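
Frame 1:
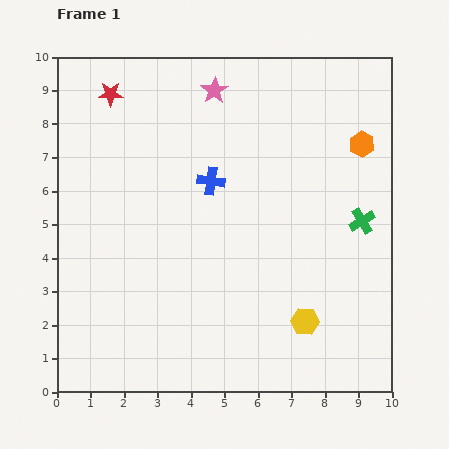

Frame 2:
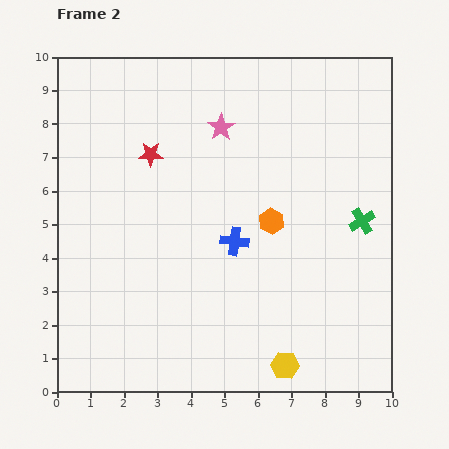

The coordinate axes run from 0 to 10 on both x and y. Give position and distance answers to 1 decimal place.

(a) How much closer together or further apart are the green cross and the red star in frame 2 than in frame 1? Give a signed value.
-1.8

Distance in frame 1: 8.4. Distance in frame 2: 6.6.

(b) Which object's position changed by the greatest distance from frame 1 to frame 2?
the orange hexagon

(moved 3.5; next 2.2)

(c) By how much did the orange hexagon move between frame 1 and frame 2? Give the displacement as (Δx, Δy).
(-2.7, -2.3)

The orange hexagon was at (9.1, 7.4) in frame 1 and (6.4, 5.1) in frame 2.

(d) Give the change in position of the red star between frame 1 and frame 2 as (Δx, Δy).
(1.2, -1.8)

The red star was at (1.6, 8.9) in frame 1 and (2.8, 7.1) in frame 2.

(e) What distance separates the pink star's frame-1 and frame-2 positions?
1.1

The pink star moved from (4.7, 9.0) to (4.9, 7.9), a distance of √(0.2² + 1.1²) ≈ 1.1.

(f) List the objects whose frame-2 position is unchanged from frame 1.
the green cross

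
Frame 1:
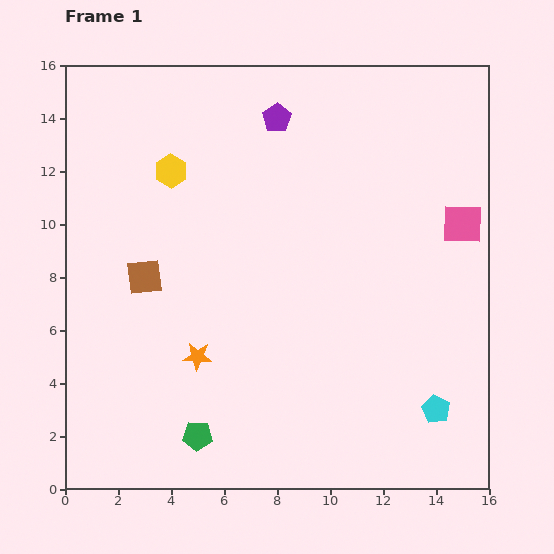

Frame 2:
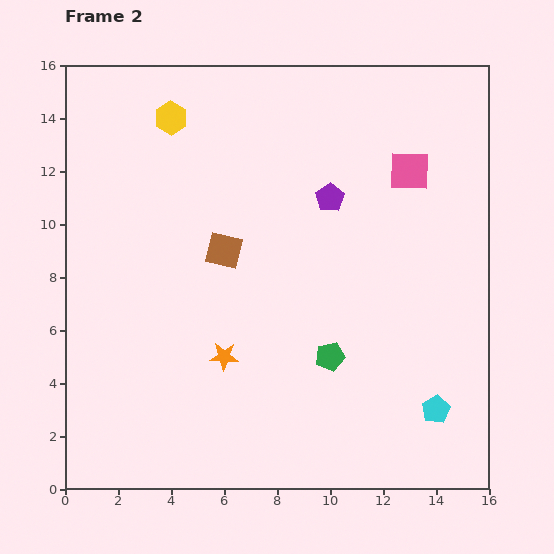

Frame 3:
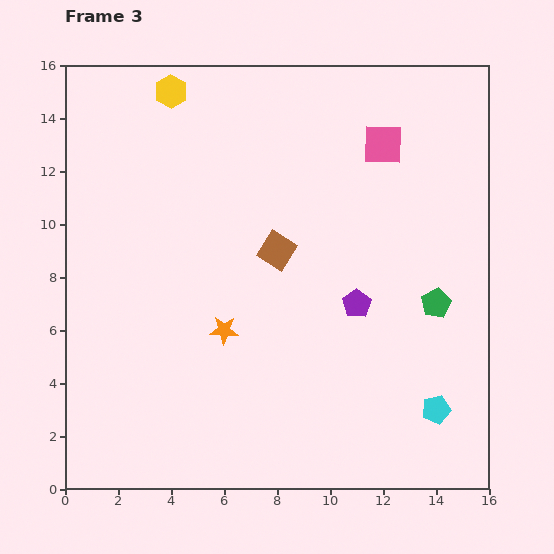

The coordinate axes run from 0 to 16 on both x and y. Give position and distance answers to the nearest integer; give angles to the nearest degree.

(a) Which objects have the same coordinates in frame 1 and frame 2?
the cyan pentagon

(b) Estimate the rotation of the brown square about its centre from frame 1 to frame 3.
38° clockwise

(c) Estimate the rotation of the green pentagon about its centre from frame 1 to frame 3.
31° counter-clockwise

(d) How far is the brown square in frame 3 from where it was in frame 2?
2

The brown square moved from (6, 9) to (8, 9), a distance of √(2² + 0²) ≈ 2.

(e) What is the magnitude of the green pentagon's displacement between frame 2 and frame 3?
4

The green pentagon moved from (10, 5) to (14, 7), a distance of √(4² + 2²) ≈ 4.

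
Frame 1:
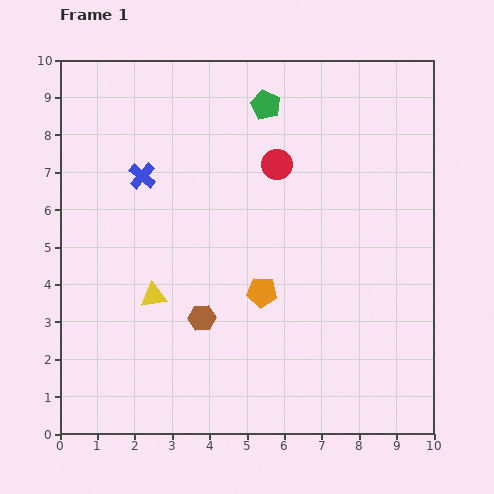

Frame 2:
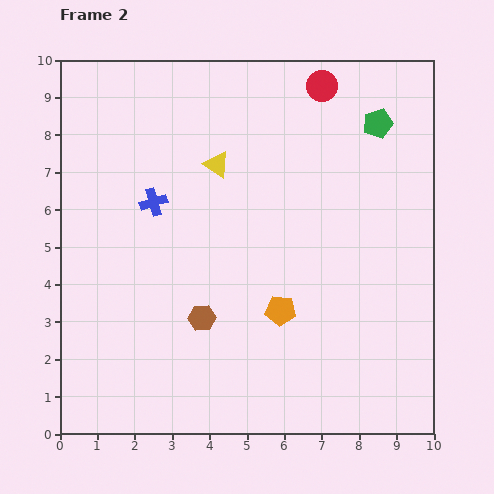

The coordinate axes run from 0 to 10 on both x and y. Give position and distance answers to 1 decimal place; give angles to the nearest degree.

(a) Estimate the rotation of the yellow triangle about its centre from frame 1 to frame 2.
42° clockwise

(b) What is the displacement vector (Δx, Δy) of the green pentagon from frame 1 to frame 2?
(3.0, -0.5)

The green pentagon was at (5.5, 8.8) in frame 1 and (8.5, 8.3) in frame 2.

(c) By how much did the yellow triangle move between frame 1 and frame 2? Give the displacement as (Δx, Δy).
(1.7, 3.5)

The yellow triangle was at (2.5, 3.7) in frame 1 and (4.2, 7.2) in frame 2.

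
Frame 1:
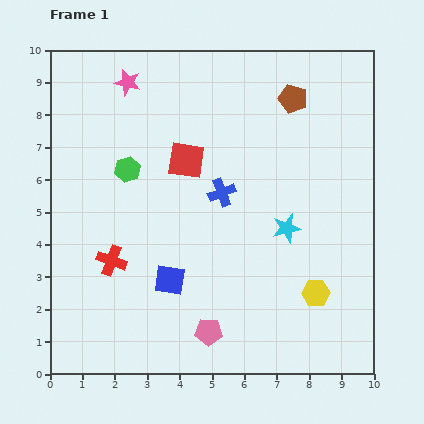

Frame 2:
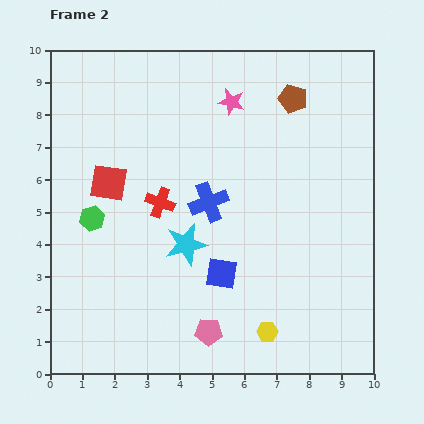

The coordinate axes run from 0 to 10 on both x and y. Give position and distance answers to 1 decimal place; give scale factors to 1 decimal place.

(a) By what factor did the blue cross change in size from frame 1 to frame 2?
1.4×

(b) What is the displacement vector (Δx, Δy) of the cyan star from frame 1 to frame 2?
(-3.1, -0.5)

The cyan star was at (7.3, 4.5) in frame 1 and (4.2, 4.0) in frame 2.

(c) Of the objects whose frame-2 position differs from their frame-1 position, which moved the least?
the blue cross

(moved 0.5)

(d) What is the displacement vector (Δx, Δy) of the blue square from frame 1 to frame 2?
(1.6, 0.2)

The blue square was at (3.7, 2.9) in frame 1 and (5.3, 3.1) in frame 2.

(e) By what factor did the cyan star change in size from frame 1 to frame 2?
1.5×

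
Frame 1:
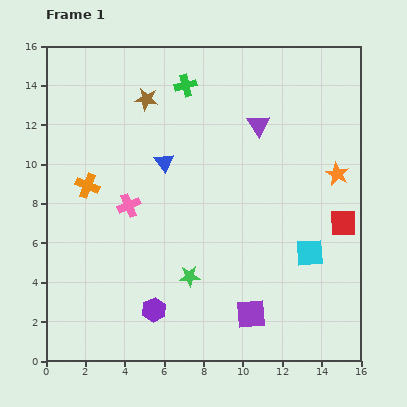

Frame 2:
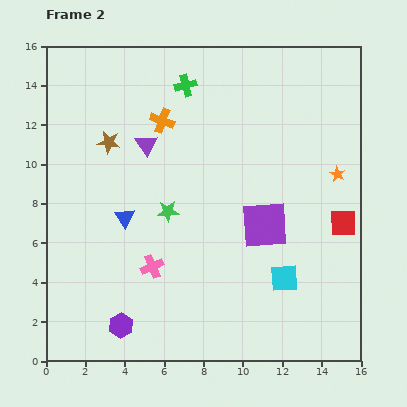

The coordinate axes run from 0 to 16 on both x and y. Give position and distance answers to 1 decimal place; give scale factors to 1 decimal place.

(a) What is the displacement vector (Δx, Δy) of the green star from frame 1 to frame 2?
(-1.1, 3.3)

The green star was at (7.3, 4.3) in frame 1 and (6.2, 7.6) in frame 2.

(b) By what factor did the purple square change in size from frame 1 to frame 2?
1.6×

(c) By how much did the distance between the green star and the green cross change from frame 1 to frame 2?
-3.2

Distance in frame 1: 9.7. Distance in frame 2: 6.5.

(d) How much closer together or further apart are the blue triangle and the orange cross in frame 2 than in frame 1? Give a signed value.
+1.2

Distance in frame 1: 4.1. Distance in frame 2: 5.3.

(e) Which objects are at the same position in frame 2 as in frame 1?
the green cross, the red square, the orange star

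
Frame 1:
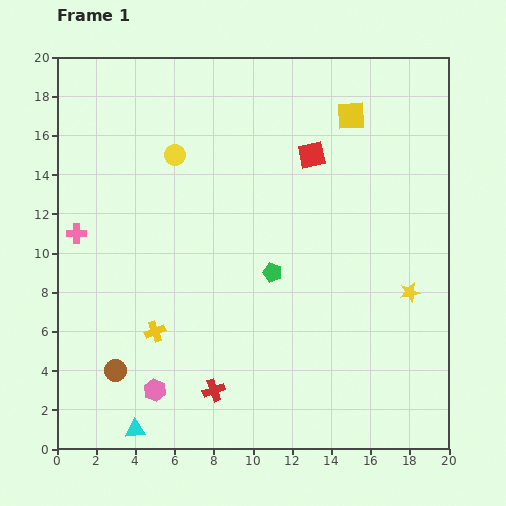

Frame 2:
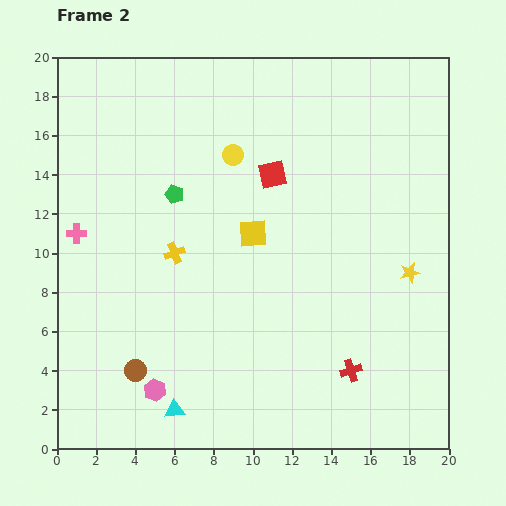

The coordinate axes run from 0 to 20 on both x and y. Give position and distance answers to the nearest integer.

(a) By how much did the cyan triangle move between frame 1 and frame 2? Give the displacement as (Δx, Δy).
(2, 1)

The cyan triangle was at (4, 1) in frame 1 and (6, 2) in frame 2.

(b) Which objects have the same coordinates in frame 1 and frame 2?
the pink cross, the pink hexagon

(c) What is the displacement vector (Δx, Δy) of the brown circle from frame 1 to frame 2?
(1, 0)

The brown circle was at (3, 4) in frame 1 and (4, 4) in frame 2.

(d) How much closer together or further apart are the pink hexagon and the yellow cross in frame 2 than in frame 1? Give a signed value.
+4

Distance in frame 1: 3. Distance in frame 2: 7.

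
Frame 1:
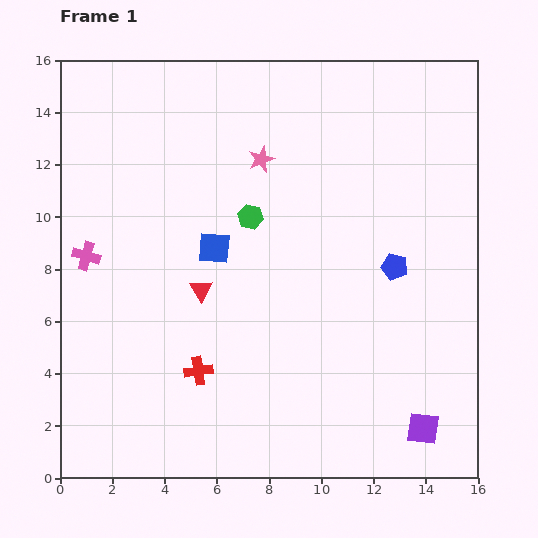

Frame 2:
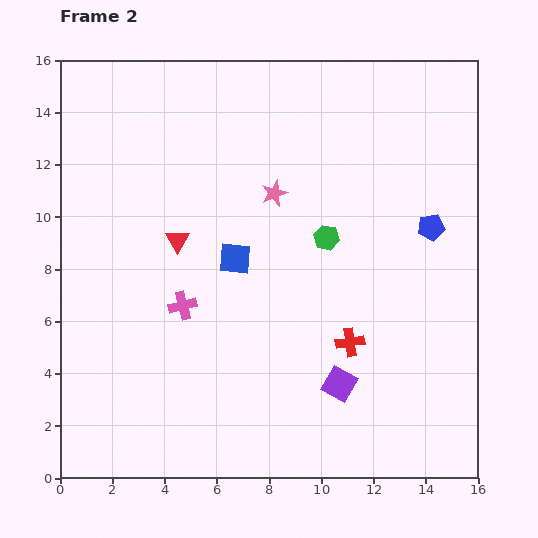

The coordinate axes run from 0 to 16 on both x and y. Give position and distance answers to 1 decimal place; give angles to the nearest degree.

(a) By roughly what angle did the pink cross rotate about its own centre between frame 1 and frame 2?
30° counter-clockwise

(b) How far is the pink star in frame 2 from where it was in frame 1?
1.4

The pink star moved from (7.7, 12.2) to (8.2, 10.9), a distance of √(0.5² + 1.3²) ≈ 1.4.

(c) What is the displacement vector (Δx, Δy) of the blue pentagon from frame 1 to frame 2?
(1.4, 1.5)

The blue pentagon was at (12.8, 8.1) in frame 1 and (14.2, 9.6) in frame 2.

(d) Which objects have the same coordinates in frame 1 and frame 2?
none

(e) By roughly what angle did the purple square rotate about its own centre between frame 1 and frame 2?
22° clockwise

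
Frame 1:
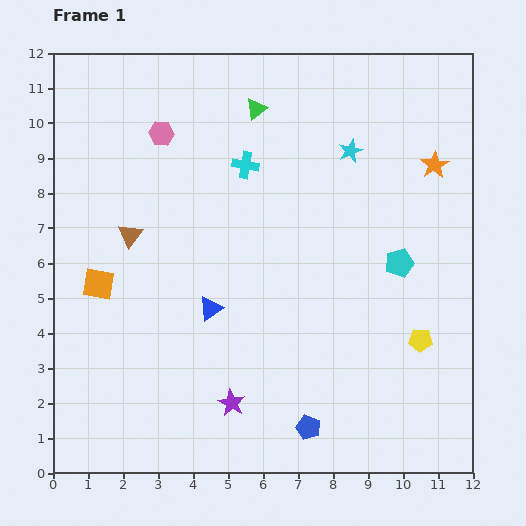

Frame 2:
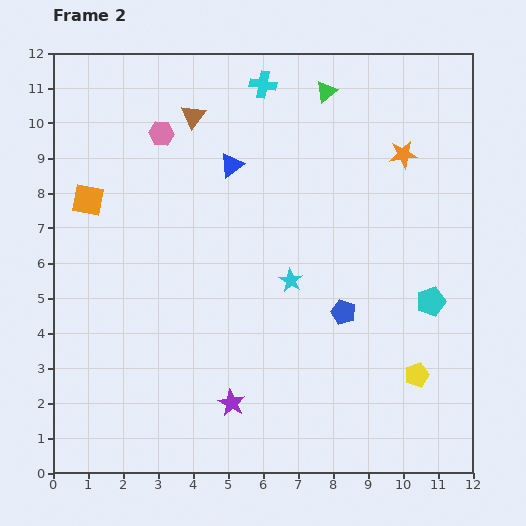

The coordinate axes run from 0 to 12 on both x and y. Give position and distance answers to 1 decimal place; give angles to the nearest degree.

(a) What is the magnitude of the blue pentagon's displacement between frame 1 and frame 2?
3.4

The blue pentagon moved from (7.3, 1.3) to (8.3, 4.6), a distance of √(1.0² + 3.3²) ≈ 3.4.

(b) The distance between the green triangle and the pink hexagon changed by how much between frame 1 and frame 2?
+2.1

Distance in frame 1: 2.8. Distance in frame 2: 4.9.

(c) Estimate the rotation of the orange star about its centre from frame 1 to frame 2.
23° clockwise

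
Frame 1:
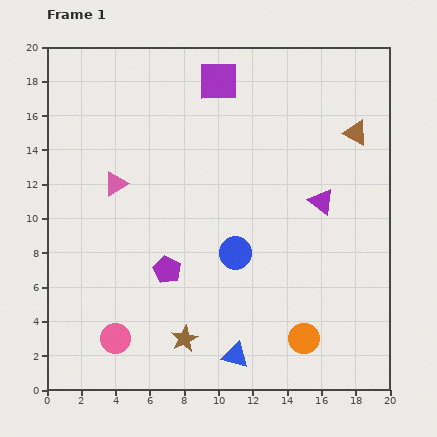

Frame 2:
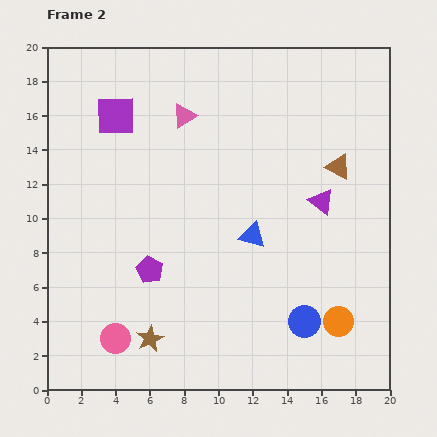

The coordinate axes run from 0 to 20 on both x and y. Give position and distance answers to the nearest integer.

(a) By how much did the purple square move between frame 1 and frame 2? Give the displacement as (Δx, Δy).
(-6, -2)

The purple square was at (10, 18) in frame 1 and (4, 16) in frame 2.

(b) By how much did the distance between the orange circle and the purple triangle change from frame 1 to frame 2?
-1

Distance in frame 1: 8. Distance in frame 2: 7.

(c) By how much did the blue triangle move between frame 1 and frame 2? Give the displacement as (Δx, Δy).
(1, 7)

The blue triangle was at (11, 2) in frame 1 and (12, 9) in frame 2.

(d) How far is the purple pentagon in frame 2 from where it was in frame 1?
1

The purple pentagon moved from (7, 7) to (6, 7), a distance of √(1² + 0²) ≈ 1.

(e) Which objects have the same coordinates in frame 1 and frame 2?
the purple triangle, the pink circle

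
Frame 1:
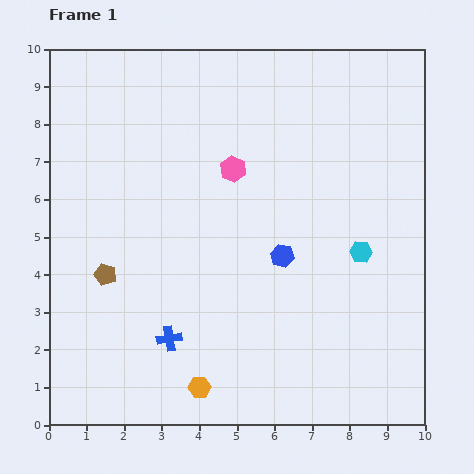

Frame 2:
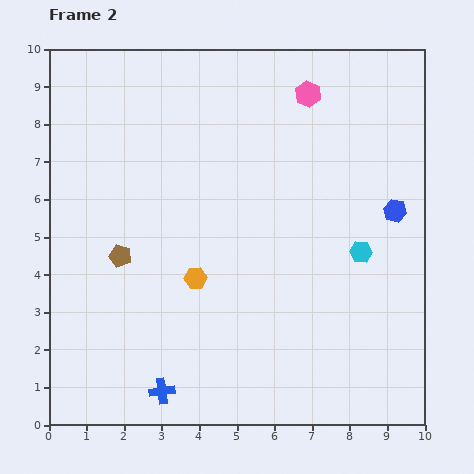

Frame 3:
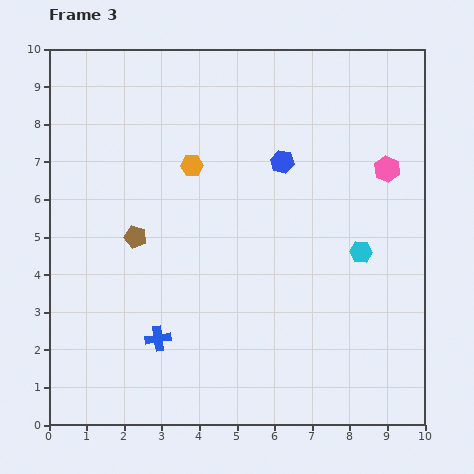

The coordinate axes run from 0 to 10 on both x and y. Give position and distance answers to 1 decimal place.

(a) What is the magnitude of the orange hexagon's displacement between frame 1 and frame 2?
2.9

The orange hexagon moved from (4.0, 1.0) to (3.9, 3.9), a distance of √(0.1² + 2.9²) ≈ 2.9.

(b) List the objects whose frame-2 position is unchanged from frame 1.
the cyan hexagon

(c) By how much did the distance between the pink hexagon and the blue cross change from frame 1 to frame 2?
+4.0

Distance in frame 1: 4.8. Distance in frame 2: 8.8.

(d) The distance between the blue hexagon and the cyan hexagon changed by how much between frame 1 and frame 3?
+1.1

Distance in frame 1: 2.1. Distance in frame 3: 3.2.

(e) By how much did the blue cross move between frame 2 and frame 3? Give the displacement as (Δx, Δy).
(-0.1, 1.4)

The blue cross was at (3.0, 0.9) in frame 2 and (2.9, 2.3) in frame 3.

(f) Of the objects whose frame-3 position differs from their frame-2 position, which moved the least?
the brown pentagon

(moved 0.6)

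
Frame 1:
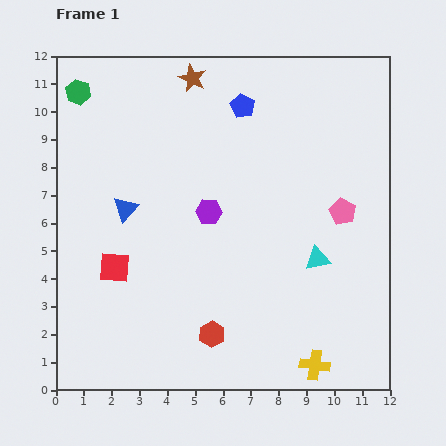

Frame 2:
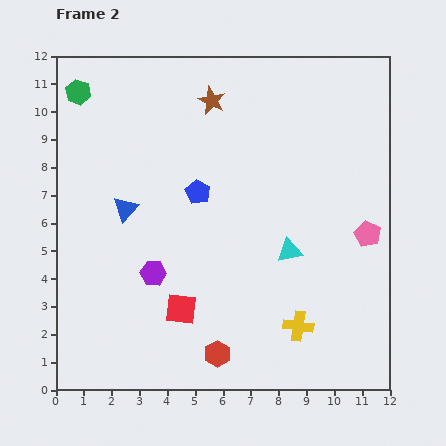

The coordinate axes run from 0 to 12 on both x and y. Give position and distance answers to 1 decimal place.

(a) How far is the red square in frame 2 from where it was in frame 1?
2.8

The red square moved from (2.1, 4.4) to (4.5, 2.9), a distance of √(2.4² + 1.5²) ≈ 2.8.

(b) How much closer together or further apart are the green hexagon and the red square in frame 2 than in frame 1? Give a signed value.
+2.2

Distance in frame 1: 6.4. Distance in frame 2: 8.6.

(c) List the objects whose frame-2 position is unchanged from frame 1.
the blue triangle, the green hexagon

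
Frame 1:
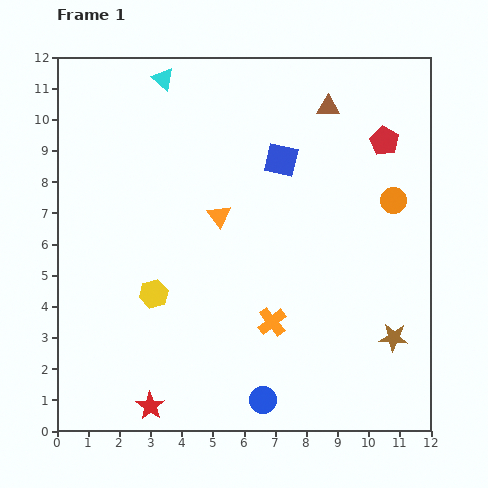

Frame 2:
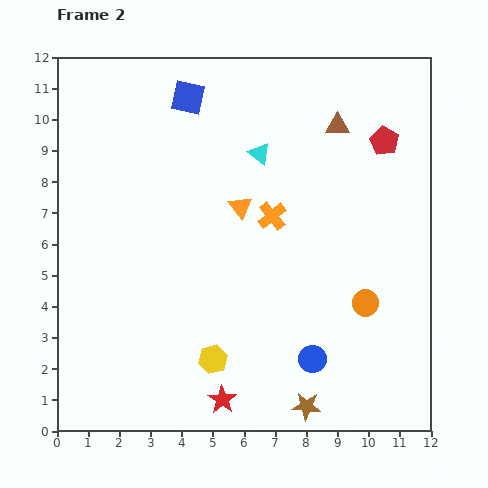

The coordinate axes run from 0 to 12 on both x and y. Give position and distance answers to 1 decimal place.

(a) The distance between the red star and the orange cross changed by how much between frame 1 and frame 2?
+1.4

Distance in frame 1: 4.7. Distance in frame 2: 6.1.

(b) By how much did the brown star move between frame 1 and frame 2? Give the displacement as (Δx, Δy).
(-2.8, -2.2)

The brown star was at (10.8, 3.0) in frame 1 and (8.0, 0.8) in frame 2.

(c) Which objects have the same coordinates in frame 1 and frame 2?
the red pentagon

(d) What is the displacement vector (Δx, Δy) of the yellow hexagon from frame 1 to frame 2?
(1.9, -2.1)

The yellow hexagon was at (3.1, 4.4) in frame 1 and (5.0, 2.3) in frame 2.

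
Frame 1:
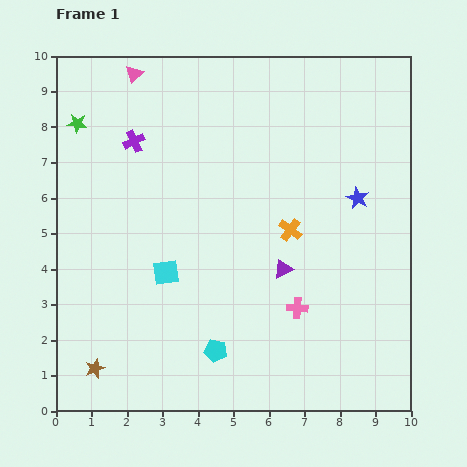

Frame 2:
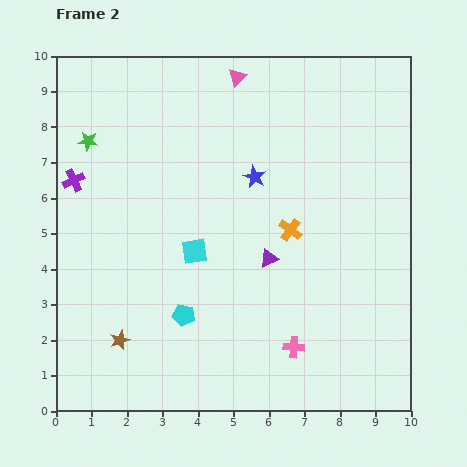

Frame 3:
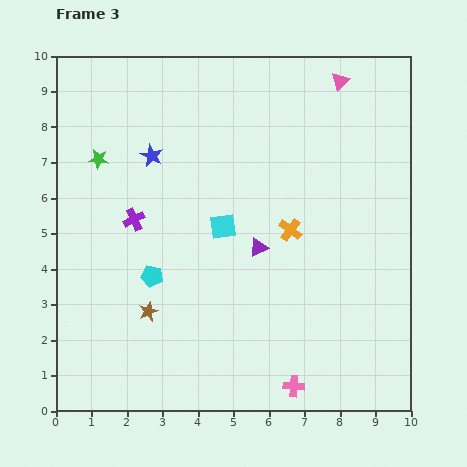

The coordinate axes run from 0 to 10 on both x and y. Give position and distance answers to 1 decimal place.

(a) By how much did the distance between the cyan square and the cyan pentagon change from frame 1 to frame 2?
-0.8

Distance in frame 1: 2.6. Distance in frame 2: 1.8.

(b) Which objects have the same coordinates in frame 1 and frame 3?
the orange cross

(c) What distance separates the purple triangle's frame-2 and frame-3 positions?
0.4

The purple triangle moved from (6.0, 4.3) to (5.7, 4.6), a distance of √(0.3² + 0.3²) ≈ 0.4.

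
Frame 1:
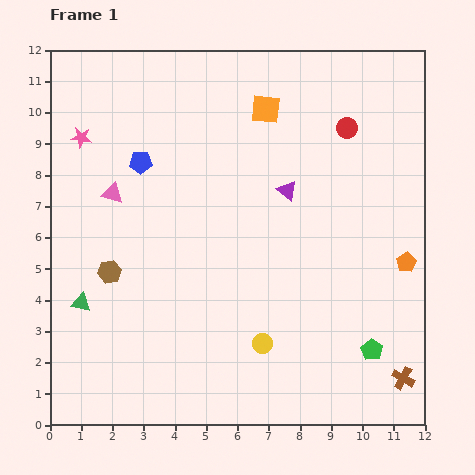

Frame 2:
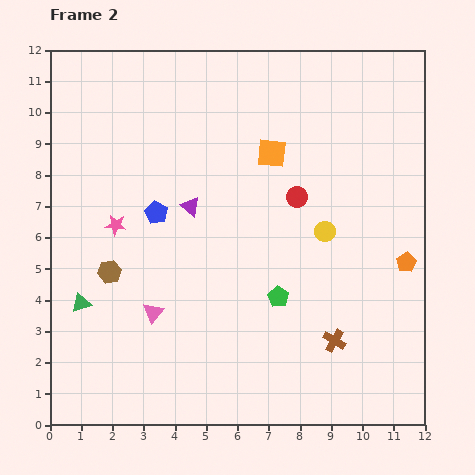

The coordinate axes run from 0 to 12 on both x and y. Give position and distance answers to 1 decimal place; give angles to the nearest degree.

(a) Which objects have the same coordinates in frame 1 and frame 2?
the orange pentagon, the brown hexagon, the green triangle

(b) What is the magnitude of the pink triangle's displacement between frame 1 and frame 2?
4.0

The pink triangle moved from (2.0, 7.4) to (3.3, 3.6), a distance of √(1.3² + 3.8²) ≈ 4.0.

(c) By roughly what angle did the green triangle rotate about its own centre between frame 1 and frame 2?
30° counter-clockwise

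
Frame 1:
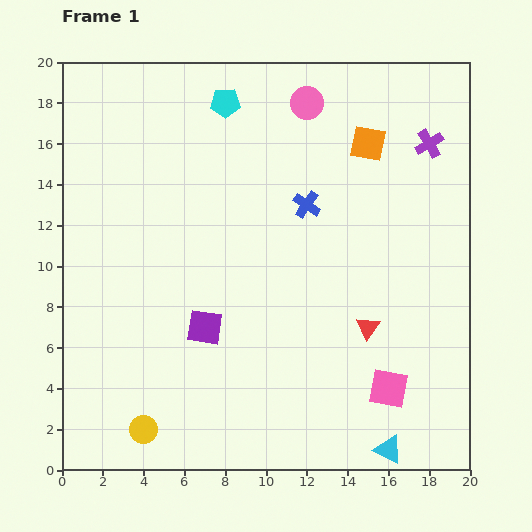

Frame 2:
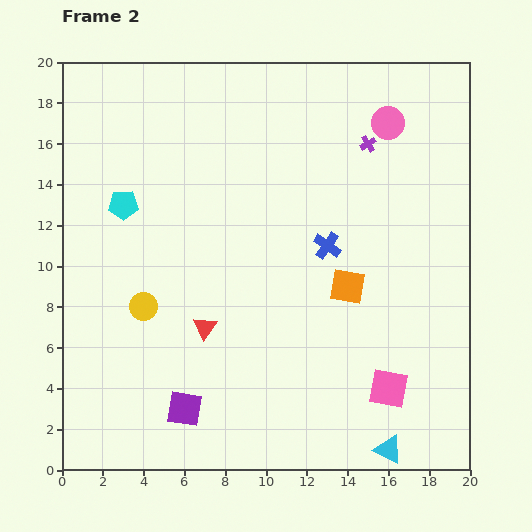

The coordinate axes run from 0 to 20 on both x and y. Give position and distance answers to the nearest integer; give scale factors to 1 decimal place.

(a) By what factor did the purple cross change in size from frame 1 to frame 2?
0.6×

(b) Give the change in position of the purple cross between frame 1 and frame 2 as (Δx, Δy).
(-3, 0)

The purple cross was at (18, 16) in frame 1 and (15, 16) in frame 2.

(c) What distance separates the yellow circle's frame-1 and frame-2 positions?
6

The yellow circle moved from (4, 2) to (4, 8), a distance of √(0² + 6²) ≈ 6.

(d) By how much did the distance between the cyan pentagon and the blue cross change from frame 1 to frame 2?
+4

Distance in frame 1: 6. Distance in frame 2: 10.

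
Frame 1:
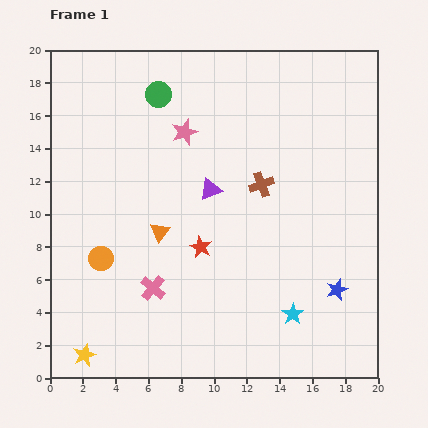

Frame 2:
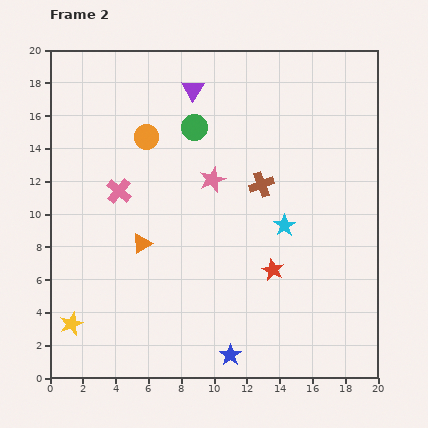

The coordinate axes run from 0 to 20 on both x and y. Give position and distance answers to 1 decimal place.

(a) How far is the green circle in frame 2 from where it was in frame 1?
3.0

The green circle moved from (6.6, 17.3) to (8.8, 15.3), a distance of √(2.2² + 2.0²) ≈ 3.0.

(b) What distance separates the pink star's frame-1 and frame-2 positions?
3.4

The pink star moved from (8.2, 15.0) to (9.9, 12.1), a distance of √(1.7² + 2.9²) ≈ 3.4.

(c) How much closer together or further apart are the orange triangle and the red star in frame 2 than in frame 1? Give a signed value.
+5.5

Distance in frame 1: 2.7. Distance in frame 2: 8.2.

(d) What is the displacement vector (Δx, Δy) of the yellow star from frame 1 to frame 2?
(-0.8, 1.9)

The yellow star was at (2.1, 1.4) in frame 1 and (1.3, 3.3) in frame 2.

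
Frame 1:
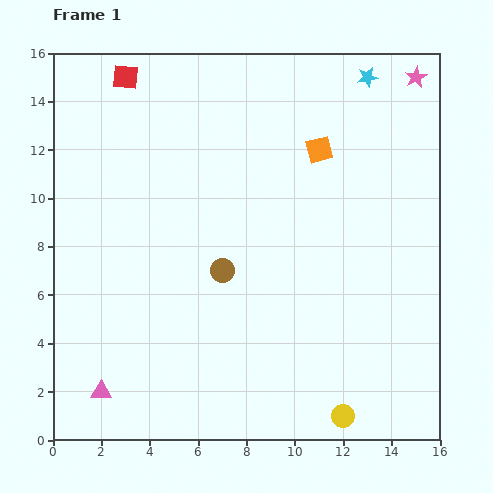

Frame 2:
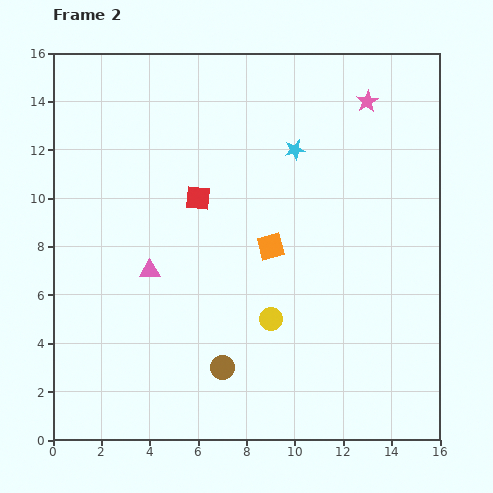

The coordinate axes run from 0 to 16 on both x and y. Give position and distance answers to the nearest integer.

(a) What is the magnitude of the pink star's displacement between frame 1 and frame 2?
2

The pink star moved from (15, 15) to (13, 14), a distance of √(2² + 1²) ≈ 2.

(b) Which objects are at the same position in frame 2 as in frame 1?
none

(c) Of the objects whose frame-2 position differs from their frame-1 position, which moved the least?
the pink star

(moved 2)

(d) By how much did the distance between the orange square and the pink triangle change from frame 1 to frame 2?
-8

Distance in frame 1: 13. Distance in frame 2: 5.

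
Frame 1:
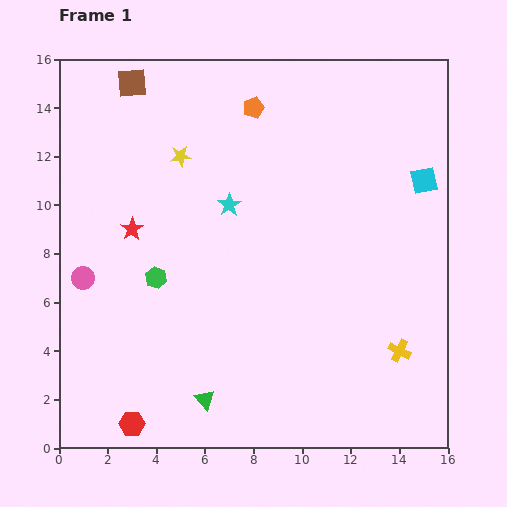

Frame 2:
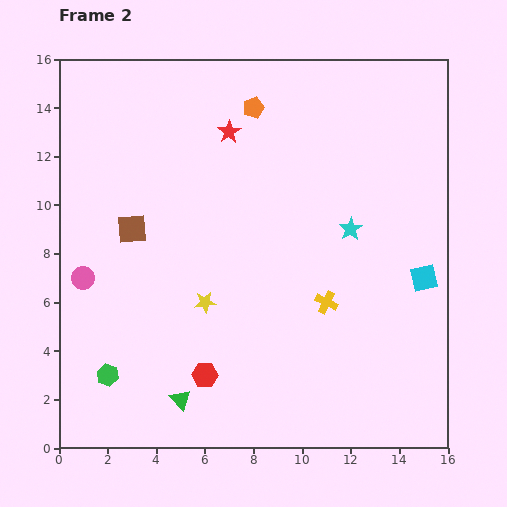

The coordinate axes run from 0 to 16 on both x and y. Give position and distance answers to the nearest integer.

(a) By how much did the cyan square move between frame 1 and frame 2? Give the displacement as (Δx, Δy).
(0, -4)

The cyan square was at (15, 11) in frame 1 and (15, 7) in frame 2.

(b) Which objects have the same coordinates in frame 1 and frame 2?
the orange pentagon, the pink circle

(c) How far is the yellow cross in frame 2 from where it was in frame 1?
4

The yellow cross moved from (14, 4) to (11, 6), a distance of √(3² + 2²) ≈ 4.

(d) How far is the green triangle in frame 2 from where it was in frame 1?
1

The green triangle moved from (6, 2) to (5, 2), a distance of √(1² + 0²) ≈ 1.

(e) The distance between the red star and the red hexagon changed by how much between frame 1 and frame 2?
+2

Distance in frame 1: 8. Distance in frame 2: 10.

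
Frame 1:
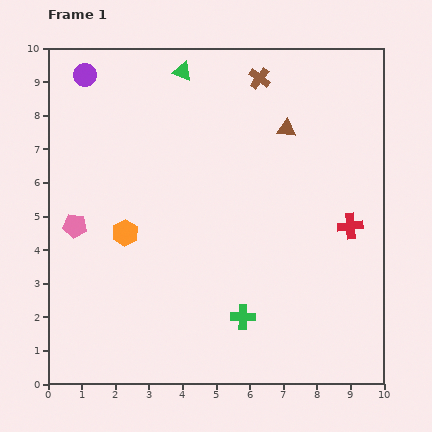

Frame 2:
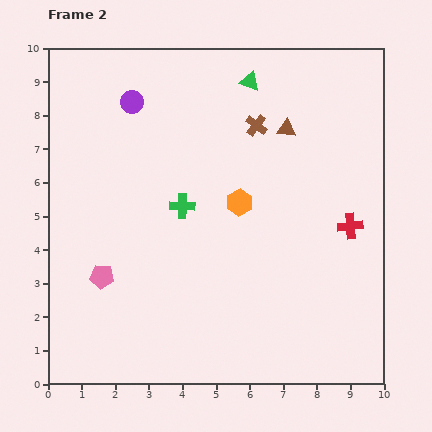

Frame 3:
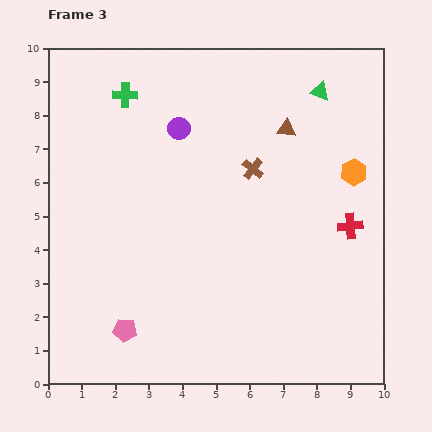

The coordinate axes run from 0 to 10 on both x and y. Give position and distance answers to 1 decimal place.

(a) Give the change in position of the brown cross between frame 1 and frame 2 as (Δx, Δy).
(-0.1, -1.4)

The brown cross was at (6.3, 9.1) in frame 1 and (6.2, 7.7) in frame 2.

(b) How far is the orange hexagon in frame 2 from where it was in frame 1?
3.5

The orange hexagon moved from (2.3, 4.5) to (5.7, 5.4), a distance of √(3.4² + 0.9²) ≈ 3.5.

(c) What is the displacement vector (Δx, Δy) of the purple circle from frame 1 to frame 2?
(1.4, -0.8)

The purple circle was at (1.1, 9.2) in frame 1 and (2.5, 8.4) in frame 2.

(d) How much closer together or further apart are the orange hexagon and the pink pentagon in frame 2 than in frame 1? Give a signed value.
+3.2

Distance in frame 1: 1.5. Distance in frame 2: 4.7.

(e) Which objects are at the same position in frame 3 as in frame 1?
the brown triangle, the red cross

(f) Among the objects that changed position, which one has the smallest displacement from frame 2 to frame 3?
the brown cross

(moved 1.3)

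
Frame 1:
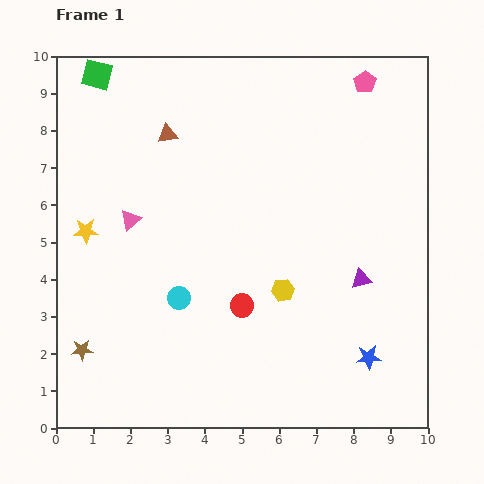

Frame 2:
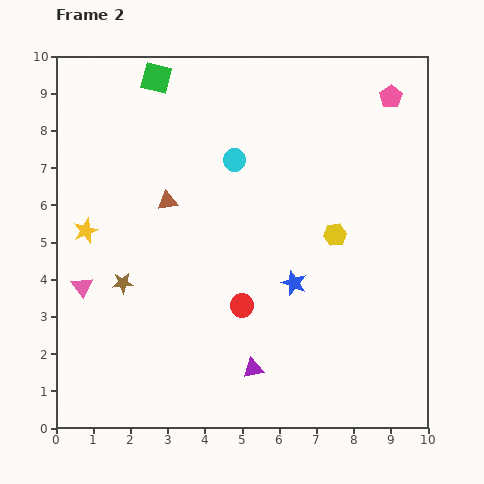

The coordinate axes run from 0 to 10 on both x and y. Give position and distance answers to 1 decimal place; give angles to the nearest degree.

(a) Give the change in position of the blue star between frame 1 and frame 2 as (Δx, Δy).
(-2.0, 2.0)

The blue star was at (8.4, 1.9) in frame 1 and (6.4, 3.9) in frame 2.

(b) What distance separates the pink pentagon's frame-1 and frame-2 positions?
0.8

The pink pentagon moved from (8.3, 9.3) to (9.0, 8.9), a distance of √(0.7² + 0.4²) ≈ 0.8.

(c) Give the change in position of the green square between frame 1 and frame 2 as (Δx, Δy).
(1.6, -0.1)

The green square was at (1.1, 9.5) in frame 1 and (2.7, 9.4) in frame 2.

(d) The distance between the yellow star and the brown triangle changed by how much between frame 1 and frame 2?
-1.1

Distance in frame 1: 3.4. Distance in frame 2: 2.3.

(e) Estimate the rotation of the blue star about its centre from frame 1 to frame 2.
27° clockwise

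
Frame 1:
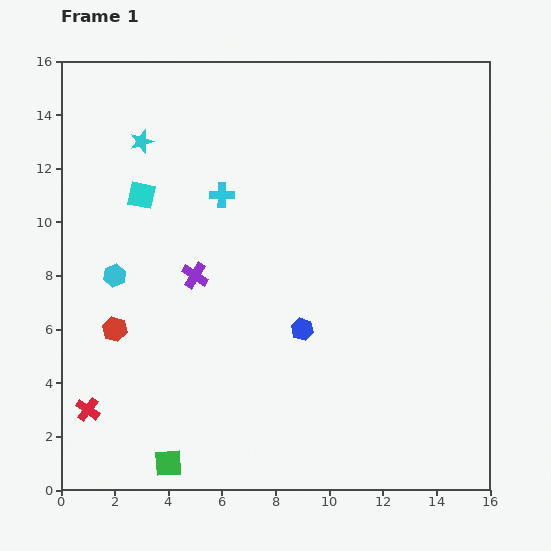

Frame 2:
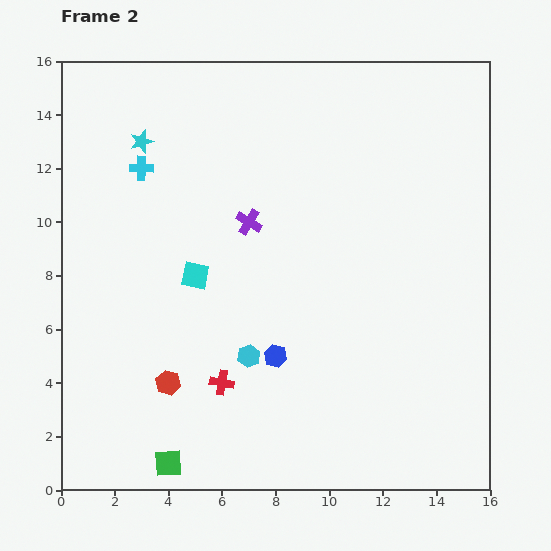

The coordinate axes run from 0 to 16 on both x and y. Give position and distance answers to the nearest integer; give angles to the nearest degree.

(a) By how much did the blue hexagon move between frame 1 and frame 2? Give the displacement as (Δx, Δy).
(-1, -1)

The blue hexagon was at (9, 6) in frame 1 and (8, 5) in frame 2.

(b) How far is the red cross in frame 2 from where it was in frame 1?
5

The red cross moved from (1, 3) to (6, 4), a distance of √(5² + 1²) ≈ 5.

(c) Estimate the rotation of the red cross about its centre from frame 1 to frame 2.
27° counter-clockwise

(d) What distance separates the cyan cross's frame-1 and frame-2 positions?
3

The cyan cross moved from (6, 11) to (3, 12), a distance of √(3² + 1²) ≈ 3.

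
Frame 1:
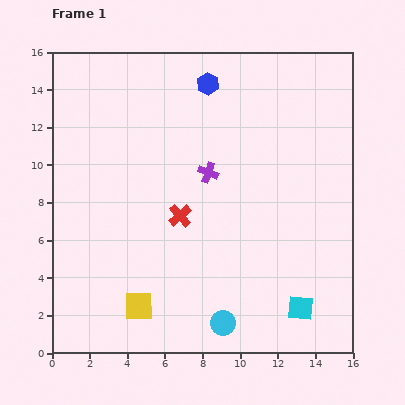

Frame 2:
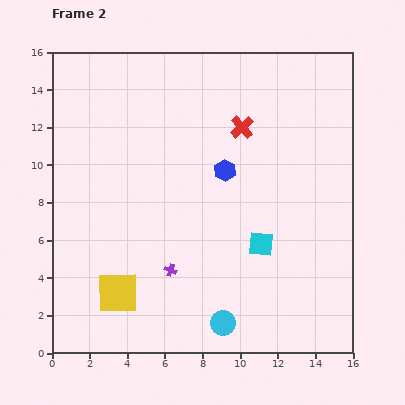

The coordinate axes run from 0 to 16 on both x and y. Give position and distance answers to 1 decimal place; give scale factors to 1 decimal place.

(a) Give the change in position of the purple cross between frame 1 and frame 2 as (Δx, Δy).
(-2.0, -5.2)

The purple cross was at (8.3, 9.6) in frame 1 and (6.3, 4.4) in frame 2.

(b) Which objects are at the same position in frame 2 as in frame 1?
the cyan circle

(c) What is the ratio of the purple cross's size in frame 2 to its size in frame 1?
0.6×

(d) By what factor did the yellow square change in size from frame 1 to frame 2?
1.4×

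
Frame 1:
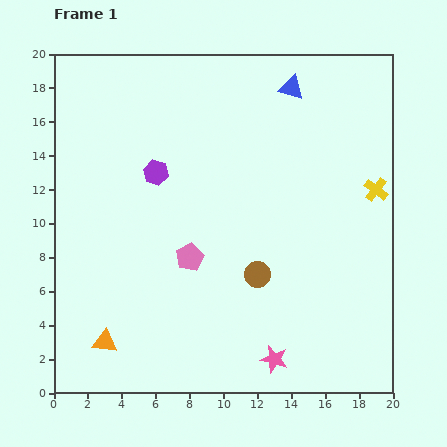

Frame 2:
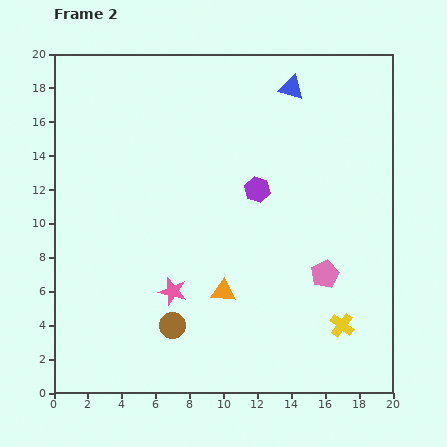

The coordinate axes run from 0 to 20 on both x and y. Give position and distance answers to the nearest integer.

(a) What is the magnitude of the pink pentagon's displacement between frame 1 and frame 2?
8

The pink pentagon moved from (8, 8) to (16, 7), a distance of √(8² + 1²) ≈ 8.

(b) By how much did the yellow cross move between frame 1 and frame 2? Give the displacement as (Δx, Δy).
(-2, -8)

The yellow cross was at (19, 12) in frame 1 and (17, 4) in frame 2.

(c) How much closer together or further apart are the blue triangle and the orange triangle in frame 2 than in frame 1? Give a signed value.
-6

Distance in frame 1: 19. Distance in frame 2: 13.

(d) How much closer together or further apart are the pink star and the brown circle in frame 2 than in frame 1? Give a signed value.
-3

Distance in frame 1: 5. Distance in frame 2: 2.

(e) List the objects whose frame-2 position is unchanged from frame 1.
the blue triangle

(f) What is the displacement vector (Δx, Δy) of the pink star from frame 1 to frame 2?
(-6, 4)

The pink star was at (13, 2) in frame 1 and (7, 6) in frame 2.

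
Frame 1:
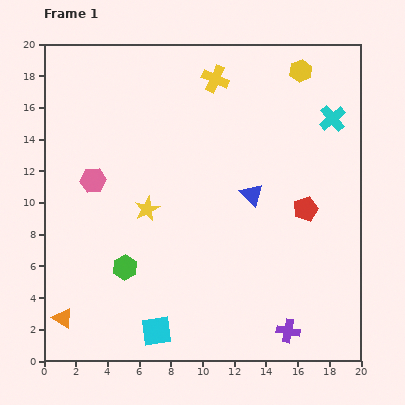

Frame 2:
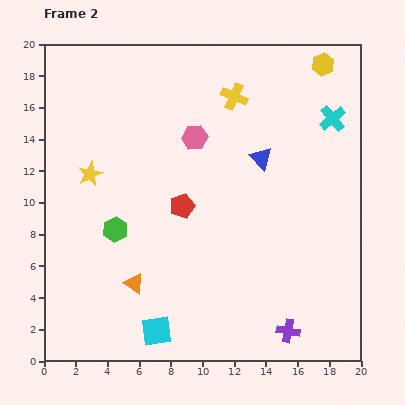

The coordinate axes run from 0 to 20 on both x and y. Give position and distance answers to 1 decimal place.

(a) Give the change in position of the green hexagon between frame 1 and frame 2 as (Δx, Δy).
(-0.6, 2.4)

The green hexagon was at (5.1, 5.9) in frame 1 and (4.5, 8.3) in frame 2.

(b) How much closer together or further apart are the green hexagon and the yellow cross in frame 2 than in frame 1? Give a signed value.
-1.9

Distance in frame 1: 13.2. Distance in frame 2: 11.3.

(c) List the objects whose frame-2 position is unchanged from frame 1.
the cyan square, the purple cross, the cyan cross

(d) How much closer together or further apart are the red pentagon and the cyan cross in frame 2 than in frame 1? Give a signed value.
+5.1

Distance in frame 1: 5.9. Distance in frame 2: 11.0.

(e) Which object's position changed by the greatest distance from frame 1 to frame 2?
the red pentagon

(moved 7.8; next 6.9)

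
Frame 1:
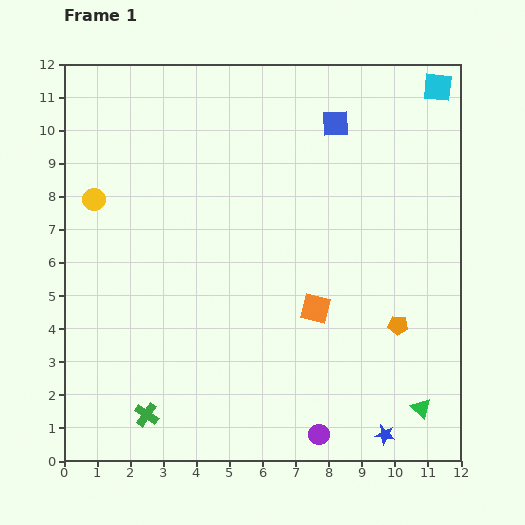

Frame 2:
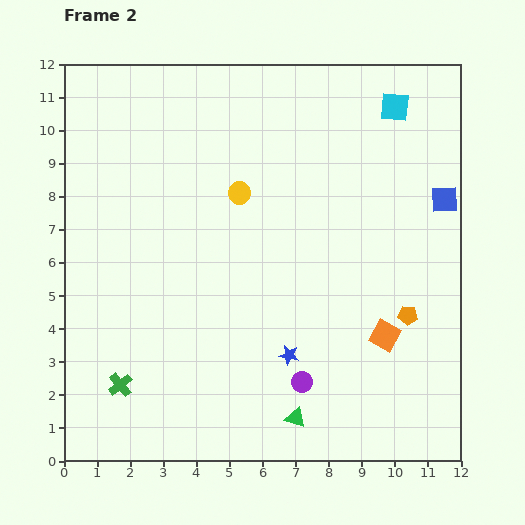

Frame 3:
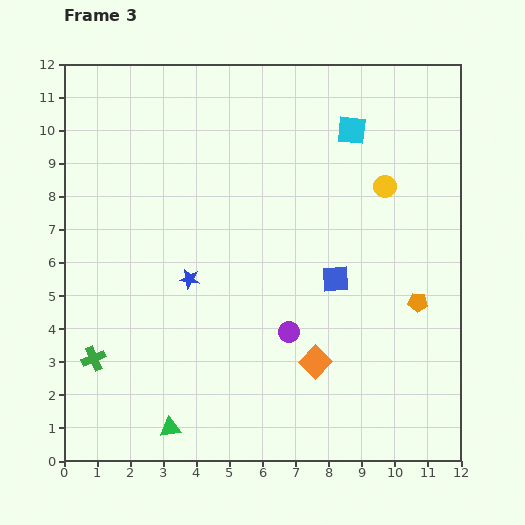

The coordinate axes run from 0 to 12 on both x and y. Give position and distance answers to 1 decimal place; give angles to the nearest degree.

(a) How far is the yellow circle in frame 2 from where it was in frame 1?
4.4

The yellow circle moved from (0.9, 7.9) to (5.3, 8.1), a distance of √(4.4² + 0.2²) ≈ 4.4.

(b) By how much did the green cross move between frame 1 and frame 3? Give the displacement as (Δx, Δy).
(-1.6, 1.7)

The green cross was at (2.5, 1.4) in frame 1 and (0.9, 3.1) in frame 3.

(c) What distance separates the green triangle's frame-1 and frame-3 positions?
7.6

The green triangle moved from (10.8, 1.6) to (3.2, 1.0), a distance of √(7.6² + 0.6²) ≈ 7.6.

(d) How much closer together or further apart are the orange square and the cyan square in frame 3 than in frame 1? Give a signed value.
-0.6

Distance in frame 1: 7.7. Distance in frame 3: 7.1.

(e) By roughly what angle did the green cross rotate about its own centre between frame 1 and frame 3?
32° clockwise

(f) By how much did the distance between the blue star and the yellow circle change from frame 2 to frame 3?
+1.4

Distance in frame 2: 5.1. Distance in frame 3: 6.5.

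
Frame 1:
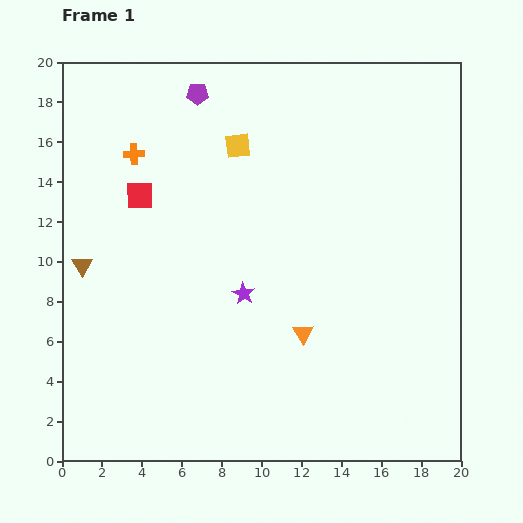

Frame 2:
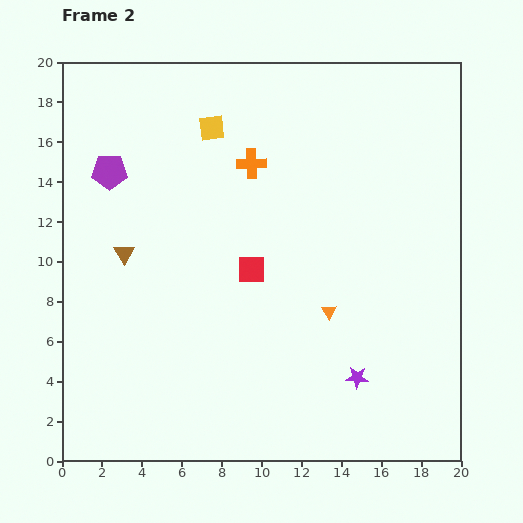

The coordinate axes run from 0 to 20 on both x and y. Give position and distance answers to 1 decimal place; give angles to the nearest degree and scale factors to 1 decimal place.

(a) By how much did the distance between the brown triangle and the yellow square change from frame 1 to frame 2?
-2.1

Distance in frame 1: 9.8. Distance in frame 2: 7.7.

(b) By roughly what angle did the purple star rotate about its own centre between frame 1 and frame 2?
24° counter-clockwise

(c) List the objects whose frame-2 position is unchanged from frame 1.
none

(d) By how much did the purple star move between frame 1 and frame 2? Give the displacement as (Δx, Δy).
(5.7, -4.2)

The purple star was at (9.1, 8.4) in frame 1 and (14.8, 4.2) in frame 2.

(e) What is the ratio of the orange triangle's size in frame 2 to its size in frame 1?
0.7×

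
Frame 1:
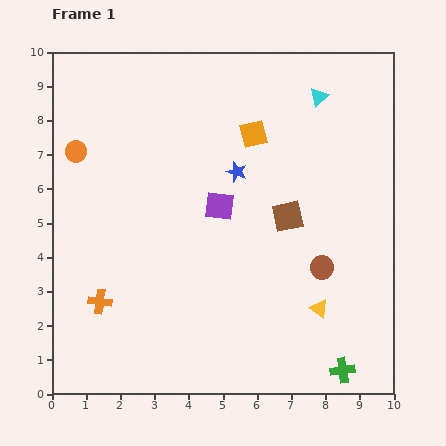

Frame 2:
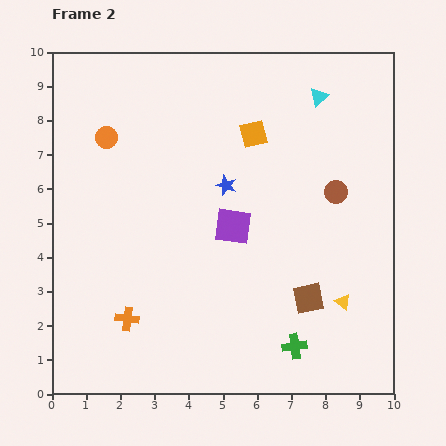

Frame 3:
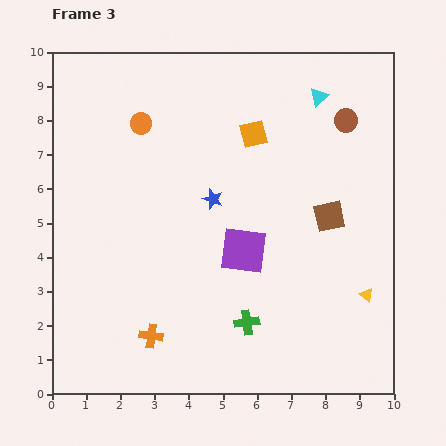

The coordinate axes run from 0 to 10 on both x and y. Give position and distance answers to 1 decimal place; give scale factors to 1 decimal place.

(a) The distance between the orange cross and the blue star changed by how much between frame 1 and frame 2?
-0.6

Distance in frame 1: 5.5. Distance in frame 2: 4.9.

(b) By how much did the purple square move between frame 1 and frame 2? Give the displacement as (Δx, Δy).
(0.4, -0.6)

The purple square was at (4.9, 5.5) in frame 1 and (5.3, 4.9) in frame 2.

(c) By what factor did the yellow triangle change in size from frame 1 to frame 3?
0.7×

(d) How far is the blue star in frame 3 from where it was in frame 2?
0.6

The blue star moved from (5.1, 6.1) to (4.7, 5.7), a distance of √(0.4² + 0.4²) ≈ 0.6.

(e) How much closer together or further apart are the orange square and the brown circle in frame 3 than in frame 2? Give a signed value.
-0.2

Distance in frame 2: 2.9. Distance in frame 3: 2.7.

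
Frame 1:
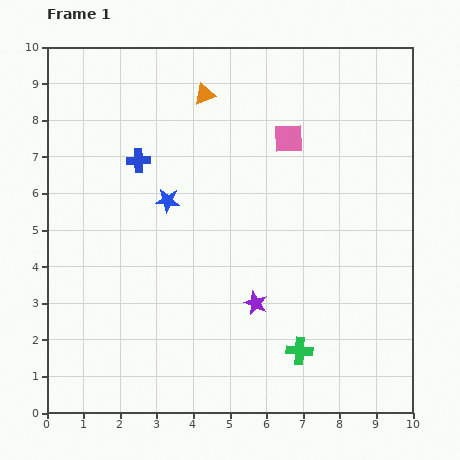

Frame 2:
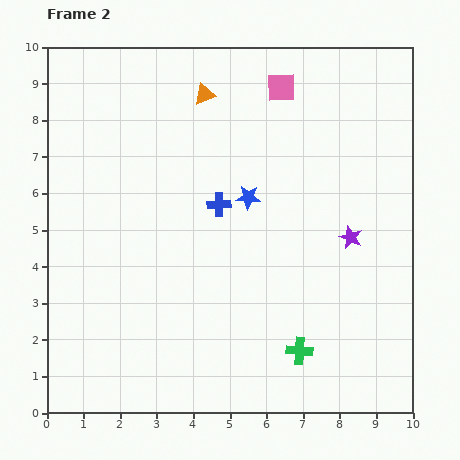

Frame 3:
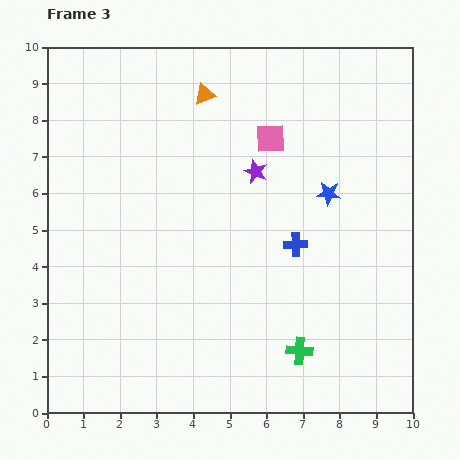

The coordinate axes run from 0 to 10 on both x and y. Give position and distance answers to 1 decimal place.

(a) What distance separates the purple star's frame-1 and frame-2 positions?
3.2

The purple star moved from (5.7, 3.0) to (8.3, 4.8), a distance of √(2.6² + 1.8²) ≈ 3.2.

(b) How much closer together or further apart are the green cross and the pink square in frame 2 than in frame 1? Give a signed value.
+1.4

Distance in frame 1: 5.8. Distance in frame 2: 7.2.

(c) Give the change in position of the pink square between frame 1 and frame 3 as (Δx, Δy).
(-0.5, 0.0)

The pink square was at (6.6, 7.5) in frame 1 and (6.1, 7.5) in frame 3.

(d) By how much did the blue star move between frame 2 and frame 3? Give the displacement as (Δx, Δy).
(2.2, 0.1)

The blue star was at (5.5, 5.9) in frame 2 and (7.7, 6.0) in frame 3.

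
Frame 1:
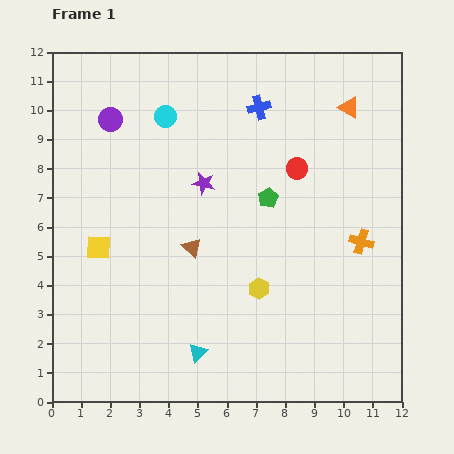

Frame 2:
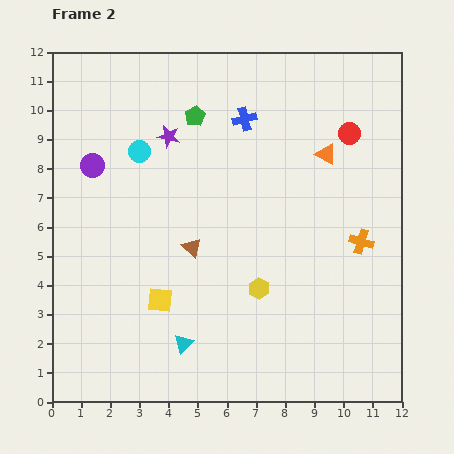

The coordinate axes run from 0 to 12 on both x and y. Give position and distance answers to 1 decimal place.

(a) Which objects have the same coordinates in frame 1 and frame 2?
the orange cross, the brown triangle, the yellow hexagon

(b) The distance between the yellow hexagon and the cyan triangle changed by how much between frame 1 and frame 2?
+0.2

Distance in frame 1: 3.0. Distance in frame 2: 3.2.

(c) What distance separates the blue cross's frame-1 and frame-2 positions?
0.6

The blue cross moved from (7.1, 10.1) to (6.6, 9.7), a distance of √(0.5² + 0.4²) ≈ 0.6.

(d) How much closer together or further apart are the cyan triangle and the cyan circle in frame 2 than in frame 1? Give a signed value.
-1.4

Distance in frame 1: 8.2. Distance in frame 2: 6.8.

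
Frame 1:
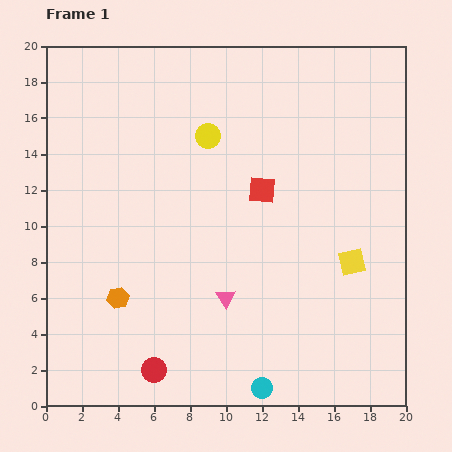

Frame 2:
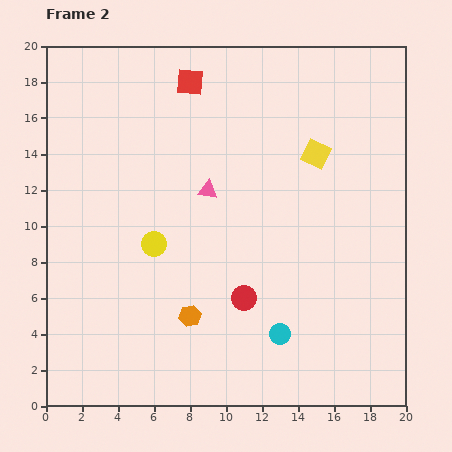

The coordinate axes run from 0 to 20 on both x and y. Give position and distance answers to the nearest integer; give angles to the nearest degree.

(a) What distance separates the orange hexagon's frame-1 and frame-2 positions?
4

The orange hexagon moved from (4, 6) to (8, 5), a distance of √(4² + 1²) ≈ 4.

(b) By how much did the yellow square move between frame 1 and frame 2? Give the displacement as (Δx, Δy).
(-2, 6)

The yellow square was at (17, 8) in frame 1 and (15, 14) in frame 2.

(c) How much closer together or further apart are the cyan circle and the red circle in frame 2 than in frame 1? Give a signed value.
-3

Distance in frame 1: 6. Distance in frame 2: 3.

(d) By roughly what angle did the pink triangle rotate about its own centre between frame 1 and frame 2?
49° counter-clockwise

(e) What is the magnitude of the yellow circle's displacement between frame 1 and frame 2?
7

The yellow circle moved from (9, 15) to (6, 9), a distance of √(3² + 6²) ≈ 7.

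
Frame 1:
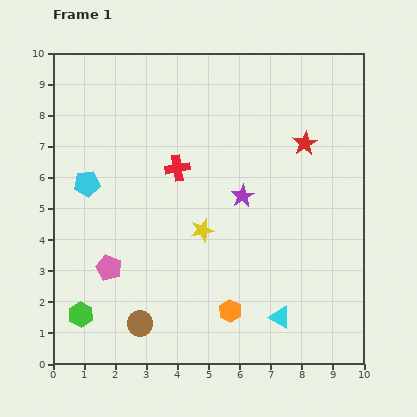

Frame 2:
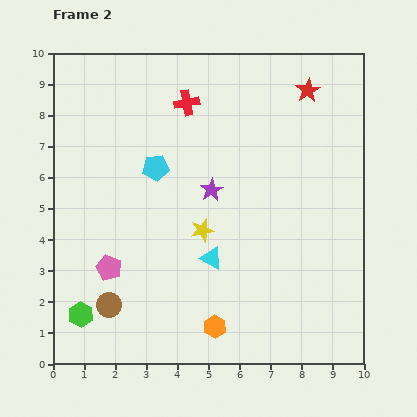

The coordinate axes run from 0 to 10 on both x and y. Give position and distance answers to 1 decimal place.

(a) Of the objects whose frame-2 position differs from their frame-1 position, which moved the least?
the orange hexagon

(moved 0.7)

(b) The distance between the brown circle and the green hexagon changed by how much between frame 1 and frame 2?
-1.0

Distance in frame 1: 1.9. Distance in frame 2: 0.9.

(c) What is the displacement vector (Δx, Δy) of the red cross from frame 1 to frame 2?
(0.3, 2.1)

The red cross was at (4.0, 6.3) in frame 1 and (4.3, 8.4) in frame 2.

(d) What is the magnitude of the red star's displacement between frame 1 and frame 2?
1.7

The red star moved from (8.1, 7.1) to (8.2, 8.8), a distance of √(0.1² + 1.7²) ≈ 1.7.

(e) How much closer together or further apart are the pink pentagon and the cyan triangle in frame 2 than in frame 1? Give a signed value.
-2.4

Distance in frame 1: 5.7. Distance in frame 2: 3.3.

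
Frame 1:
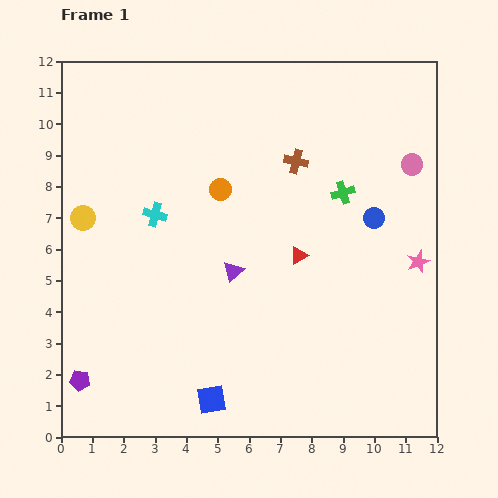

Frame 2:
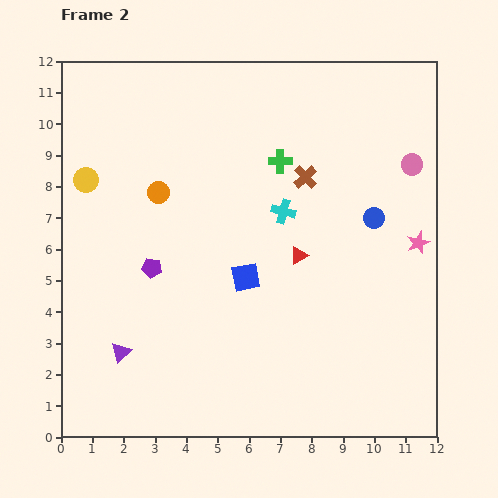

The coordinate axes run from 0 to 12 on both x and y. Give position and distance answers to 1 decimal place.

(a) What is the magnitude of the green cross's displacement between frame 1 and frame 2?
2.2

The green cross moved from (9.0, 7.8) to (7.0, 8.8), a distance of √(2.0² + 1.0²) ≈ 2.2.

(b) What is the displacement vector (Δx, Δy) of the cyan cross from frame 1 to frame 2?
(4.1, 0.1)

The cyan cross was at (3.0, 7.1) in frame 1 and (7.1, 7.2) in frame 2.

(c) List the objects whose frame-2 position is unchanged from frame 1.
the blue circle, the pink circle, the red triangle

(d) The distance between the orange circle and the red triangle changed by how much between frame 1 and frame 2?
+1.6

Distance in frame 1: 3.3. Distance in frame 2: 4.9.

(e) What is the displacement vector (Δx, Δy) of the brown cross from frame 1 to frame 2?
(0.3, -0.5)

The brown cross was at (7.5, 8.8) in frame 1 and (7.8, 8.3) in frame 2.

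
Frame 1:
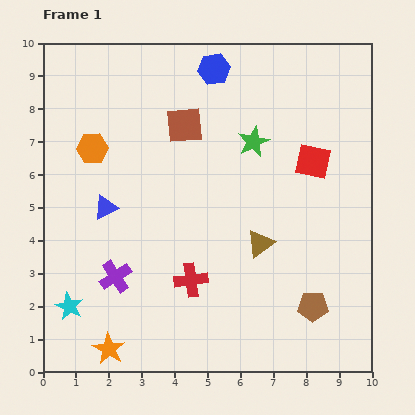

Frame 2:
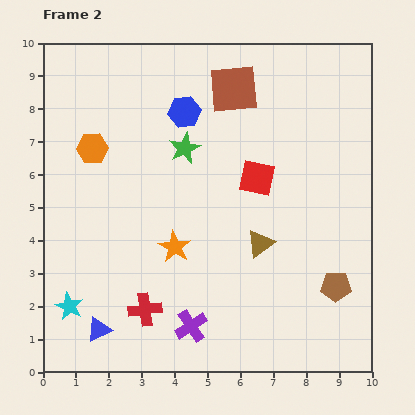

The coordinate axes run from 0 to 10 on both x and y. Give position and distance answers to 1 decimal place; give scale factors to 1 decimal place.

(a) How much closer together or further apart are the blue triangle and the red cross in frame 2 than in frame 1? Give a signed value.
-1.9

Distance in frame 1: 3.4. Distance in frame 2: 1.5.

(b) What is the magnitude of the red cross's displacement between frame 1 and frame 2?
1.7

The red cross moved from (4.5, 2.8) to (3.1, 1.9), a distance of √(1.4² + 0.9²) ≈ 1.7.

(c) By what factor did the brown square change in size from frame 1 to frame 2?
1.3×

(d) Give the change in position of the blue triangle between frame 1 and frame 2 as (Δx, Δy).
(-0.2, -3.7)

The blue triangle was at (1.9, 5.0) in frame 1 and (1.7, 1.3) in frame 2.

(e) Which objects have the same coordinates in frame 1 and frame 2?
the orange hexagon, the cyan star, the brown triangle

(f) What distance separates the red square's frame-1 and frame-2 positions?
1.8

The red square moved from (8.2, 6.4) to (6.5, 5.9), a distance of √(1.7² + 0.5²) ≈ 1.8.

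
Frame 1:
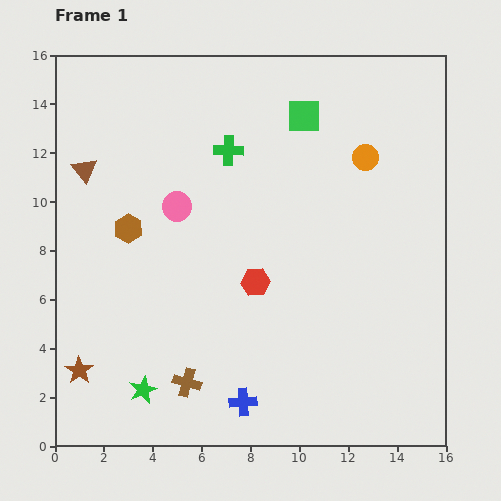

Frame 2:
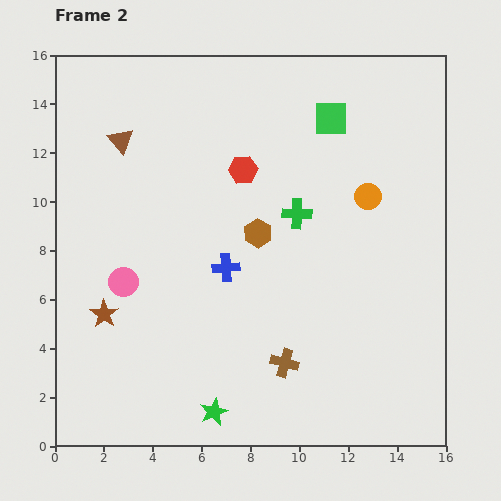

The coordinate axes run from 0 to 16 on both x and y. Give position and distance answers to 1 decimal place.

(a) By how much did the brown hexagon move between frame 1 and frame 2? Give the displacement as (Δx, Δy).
(5.3, -0.2)

The brown hexagon was at (3.0, 8.9) in frame 1 and (8.3, 8.7) in frame 2.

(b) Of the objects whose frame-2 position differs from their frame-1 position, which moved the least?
the green square

(moved 1.1)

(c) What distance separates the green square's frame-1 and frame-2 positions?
1.1

The green square moved from (10.2, 13.5) to (11.3, 13.4), a distance of √(1.1² + 0.1²) ≈ 1.1.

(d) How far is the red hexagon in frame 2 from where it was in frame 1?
4.6

The red hexagon moved from (8.2, 6.7) to (7.7, 11.3), a distance of √(0.5² + 4.6²) ≈ 4.6.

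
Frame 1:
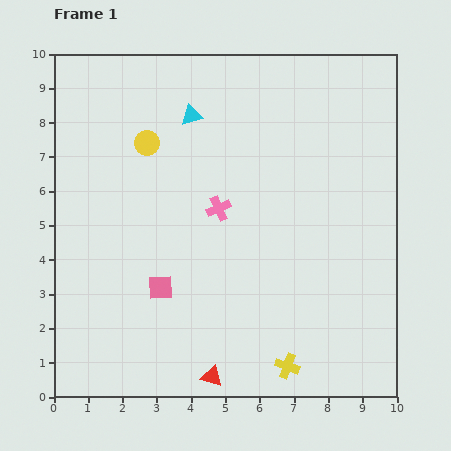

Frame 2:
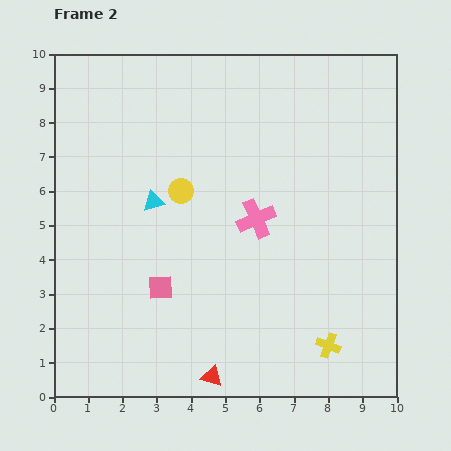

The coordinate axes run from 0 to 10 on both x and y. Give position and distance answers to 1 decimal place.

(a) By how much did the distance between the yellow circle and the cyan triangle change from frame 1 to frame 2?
-0.6

Distance in frame 1: 1.5. Distance in frame 2: 0.9.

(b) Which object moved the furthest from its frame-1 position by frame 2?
the cyan triangle

(moved 2.7; next 1.7)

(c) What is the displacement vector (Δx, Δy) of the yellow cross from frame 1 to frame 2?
(1.2, 0.6)

The yellow cross was at (6.8, 0.9) in frame 1 and (8.0, 1.5) in frame 2.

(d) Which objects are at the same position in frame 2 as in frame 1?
the pink square, the red triangle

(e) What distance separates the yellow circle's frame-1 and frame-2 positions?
1.7

The yellow circle moved from (2.7, 7.4) to (3.7, 6.0), a distance of √(1.0² + 1.4²) ≈ 1.7.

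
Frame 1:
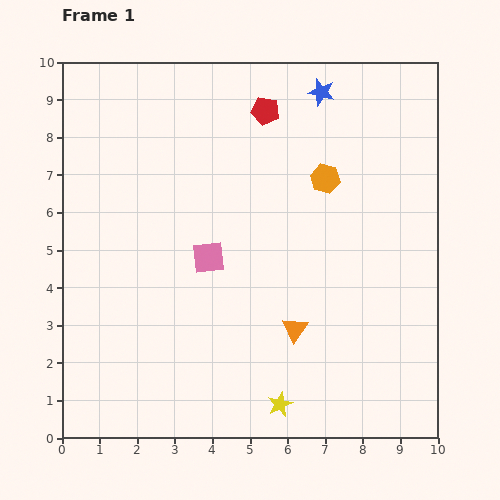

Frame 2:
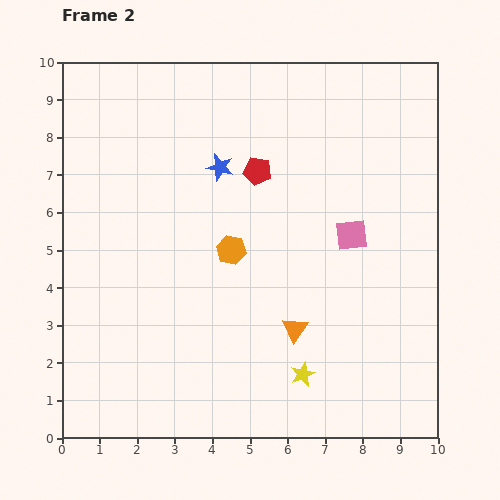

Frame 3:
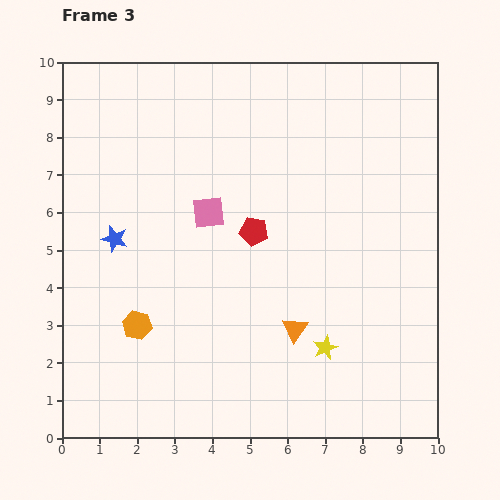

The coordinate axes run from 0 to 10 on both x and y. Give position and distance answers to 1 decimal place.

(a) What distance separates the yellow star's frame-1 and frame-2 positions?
1.0

The yellow star moved from (5.8, 0.9) to (6.4, 1.7), a distance of √(0.6² + 0.8²) ≈ 1.0.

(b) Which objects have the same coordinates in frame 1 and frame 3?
the orange triangle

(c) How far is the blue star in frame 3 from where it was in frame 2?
3.4

The blue star moved from (4.2, 7.2) to (1.4, 5.3), a distance of √(2.8² + 1.9²) ≈ 3.4.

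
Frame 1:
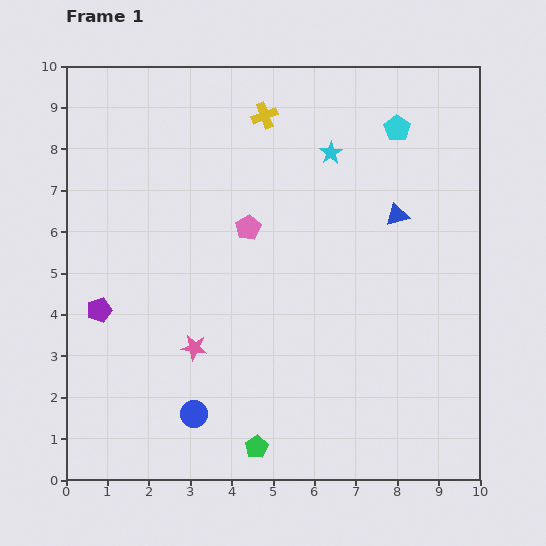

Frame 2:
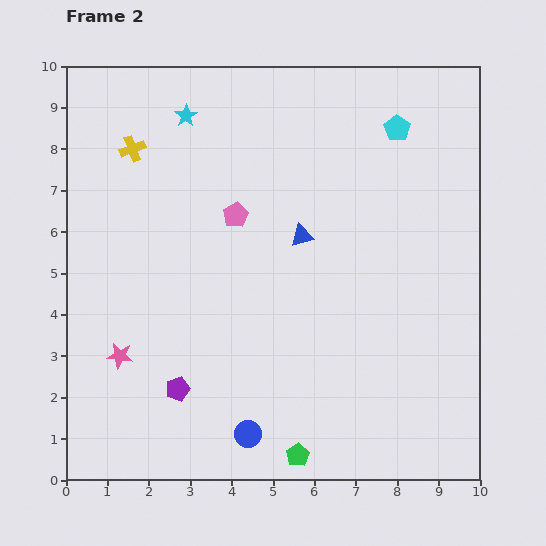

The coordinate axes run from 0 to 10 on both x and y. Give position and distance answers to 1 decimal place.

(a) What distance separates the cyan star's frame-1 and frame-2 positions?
3.6

The cyan star moved from (6.4, 7.9) to (2.9, 8.8), a distance of √(3.5² + 0.9²) ≈ 3.6.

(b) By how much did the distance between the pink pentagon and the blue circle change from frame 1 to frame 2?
+0.6

Distance in frame 1: 4.7. Distance in frame 2: 5.3.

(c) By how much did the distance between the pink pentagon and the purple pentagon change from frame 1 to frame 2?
+0.3

Distance in frame 1: 4.1. Distance in frame 2: 4.4.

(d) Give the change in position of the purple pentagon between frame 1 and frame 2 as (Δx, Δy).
(1.9, -1.9)

The purple pentagon was at (0.8, 4.1) in frame 1 and (2.7, 2.2) in frame 2.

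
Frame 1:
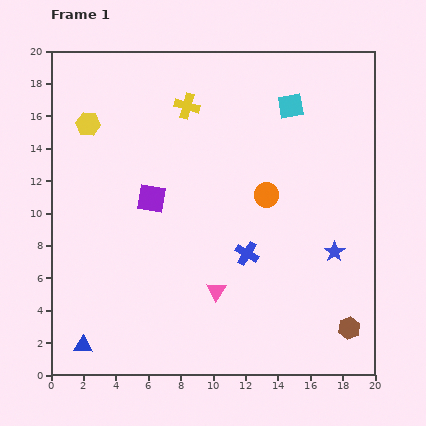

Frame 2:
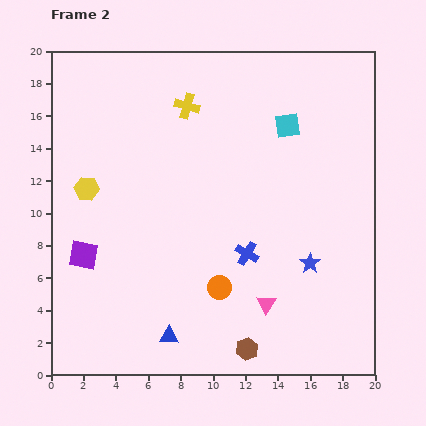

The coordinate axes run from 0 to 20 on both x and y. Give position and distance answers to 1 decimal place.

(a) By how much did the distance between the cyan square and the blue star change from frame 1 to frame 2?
-0.8

Distance in frame 1: 9.4. Distance in frame 2: 8.6.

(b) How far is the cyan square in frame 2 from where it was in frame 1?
1.2

The cyan square moved from (14.8, 16.6) to (14.6, 15.4), a distance of √(0.2² + 1.2²) ≈ 1.2.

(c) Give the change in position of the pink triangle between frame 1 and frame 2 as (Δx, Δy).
(3.1, -0.8)

The pink triangle was at (10.2, 5.2) in frame 1 and (13.3, 4.4) in frame 2.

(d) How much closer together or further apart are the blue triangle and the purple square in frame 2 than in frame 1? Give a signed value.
-2.7

Distance in frame 1: 10.0. Distance in frame 2: 7.3.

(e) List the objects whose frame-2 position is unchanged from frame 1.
the blue cross, the yellow cross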